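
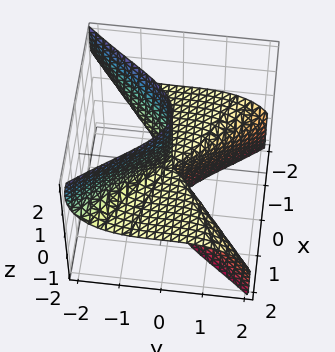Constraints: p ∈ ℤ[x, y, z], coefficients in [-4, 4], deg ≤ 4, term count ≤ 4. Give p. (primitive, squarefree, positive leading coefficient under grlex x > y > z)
deg p = 3.
Against the integer gridlines: every point of the z-axis in the box is on the surface; the visible x-axis segment lies entirely on the surface; it meets the y-axis at y = 0 (among the integer gridlines).
These observations pin down the coefficients.

3*x^2*z + y^3 + 2*y*z^2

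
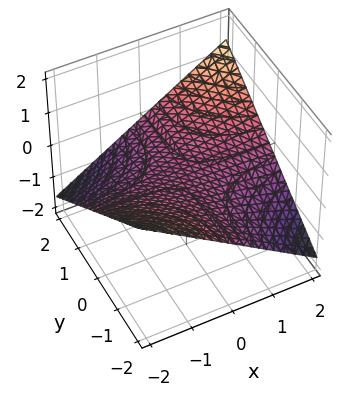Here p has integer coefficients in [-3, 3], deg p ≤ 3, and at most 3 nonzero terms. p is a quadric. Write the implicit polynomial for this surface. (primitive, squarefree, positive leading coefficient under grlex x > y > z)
x*y - 3*z

1. The degree is 2 — a hyperbolic paraboloid; a quadric.
2. Against the integer gridlines: the visible y-axis segment lies entirely on the surface; it crosses the z-axis at the gridline z = 0; the visible x-axis segment lies entirely on the surface.
3. Assembling these constraints gives the stated polynomial.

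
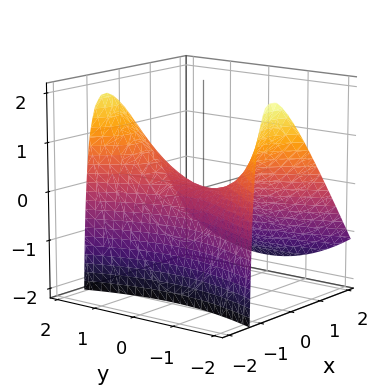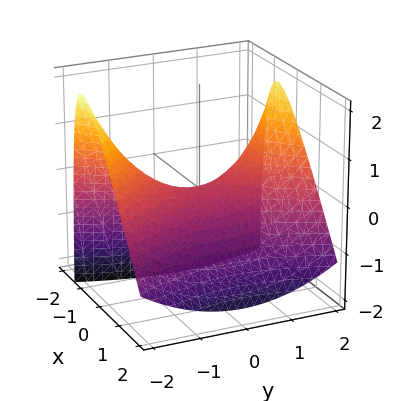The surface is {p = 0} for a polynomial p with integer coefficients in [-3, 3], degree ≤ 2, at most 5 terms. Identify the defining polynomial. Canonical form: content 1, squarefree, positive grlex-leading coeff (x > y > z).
3*x^2 + 2*x*z - y^2 + 3*z

1. deg p = 2. The shape is more complex than any degree-1 surface.
2. Observable constraints: it crosses the z-axis at the gridline z = 0; it meets the y-axis at y = 0 (among the integer gridlines); one x-axis crossing is at x = 0.
3. The integer polynomial consistent with all of this is the stated p.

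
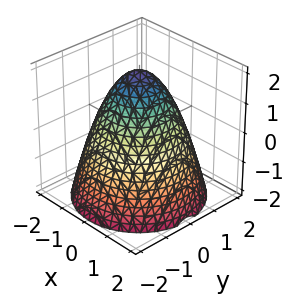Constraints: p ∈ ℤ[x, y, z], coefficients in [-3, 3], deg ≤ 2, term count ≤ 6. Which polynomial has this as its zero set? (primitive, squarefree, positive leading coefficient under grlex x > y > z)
First, deg p = 2. A generic line meets the surface in up to 2 points.
Then, symmetries: rotational symmetry about the z-axis ⇒ p depends on x, y only through x² + y².
Next, against the integer gridlines: a circular section at z = 0 has radius between 1 and 2; it crosses the z-axis at the gridline z = 2.
Finally, matching integer coefficients to the picture gives p.

x^2 + y^2 + z - 2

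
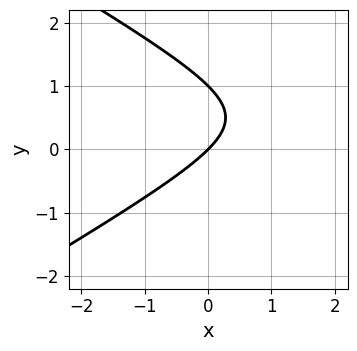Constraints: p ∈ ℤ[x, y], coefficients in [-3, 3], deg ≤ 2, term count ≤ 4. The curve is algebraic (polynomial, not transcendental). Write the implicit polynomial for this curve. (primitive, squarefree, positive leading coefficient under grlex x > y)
x^2 - 3*y^2 - 3*x + 3*y

(a) The degree is 2 — a generic line meets the curve in up to 2 points.
(b) Reading off the gridlines: one x-axis crossing is at x = 0; among the integer gridlines, it crosses the y-axis at y ∈ {0, 1}.
(c) Together with the visible shape, these determine p as stated.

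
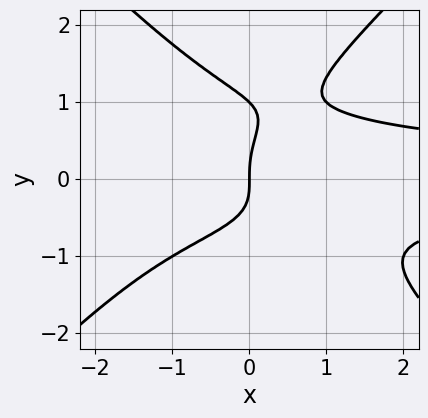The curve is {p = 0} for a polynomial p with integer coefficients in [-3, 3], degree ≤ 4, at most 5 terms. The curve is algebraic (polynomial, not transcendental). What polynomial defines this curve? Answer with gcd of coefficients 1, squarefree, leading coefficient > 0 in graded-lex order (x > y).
x^2*y^2 - y^4 + y^3 - x

First, deg p = 4. The shape is more complex than any degree-3 curve.
Then, against the integer gridlines: among the integer gridlines, it crosses the y-axis at y ∈ {0, 1}; it crosses the x-axis at the gridline x = 0.
Finally, putting this together gives p.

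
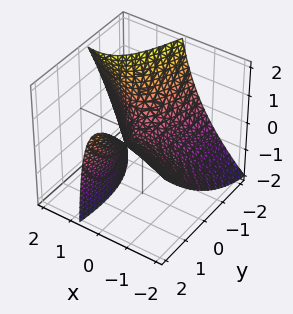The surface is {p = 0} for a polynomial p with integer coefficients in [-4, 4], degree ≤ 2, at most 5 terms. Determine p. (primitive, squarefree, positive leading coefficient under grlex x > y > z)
deg p = 2.
Reading off the gridlines: one z-axis crossing is at z = 0; one x-axis crossing is at x = 0; it meets the y-axis at y = 0 (among the integer gridlines).
Solving for integer coefficients yields p as stated.

2*x^2 + 3*x*y - 3*x*z - y^2 + 3*z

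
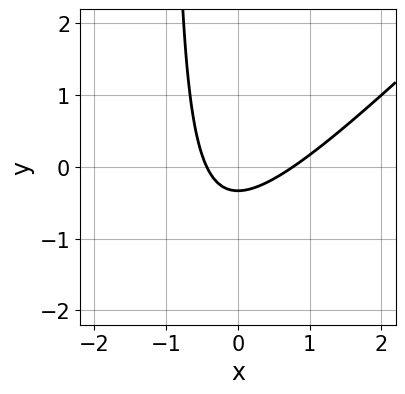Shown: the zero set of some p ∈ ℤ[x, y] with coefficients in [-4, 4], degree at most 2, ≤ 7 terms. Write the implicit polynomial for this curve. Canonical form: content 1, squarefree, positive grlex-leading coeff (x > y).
3*x^2 - 3*x*y - x - 3*y - 1

First, degree: no degree-1 curve has this shape, so deg p = 2.
Finally, matching integer coefficients to the picture gives p.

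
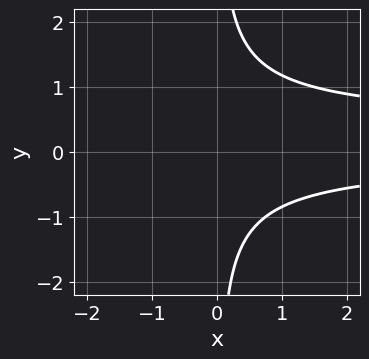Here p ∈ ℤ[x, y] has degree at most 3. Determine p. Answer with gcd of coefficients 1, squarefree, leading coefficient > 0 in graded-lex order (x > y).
First, degree: the shape is more complex than any degree-2 curve, so deg p = 3.
Then, from the visible intercepts: no y-intercept at any integer in the box; no x-intercept at any integer in the box.
Finally, these observations pin down the coefficients.

3*x*y^2 - x*y - 3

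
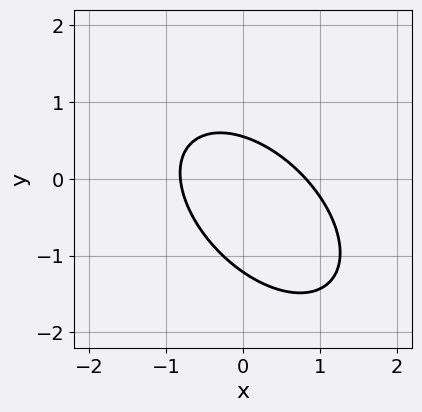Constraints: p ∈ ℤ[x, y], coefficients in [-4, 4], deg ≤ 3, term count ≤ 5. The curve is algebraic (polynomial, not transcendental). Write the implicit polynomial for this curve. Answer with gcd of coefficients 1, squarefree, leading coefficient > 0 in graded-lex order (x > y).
3*x^2 + 3*x*y + 3*y^2 + 2*y - 2

First, the degree is 2 — a generic line meets the curve in up to 2 points.
Finally, the integer polynomial consistent with all of this is the stated p.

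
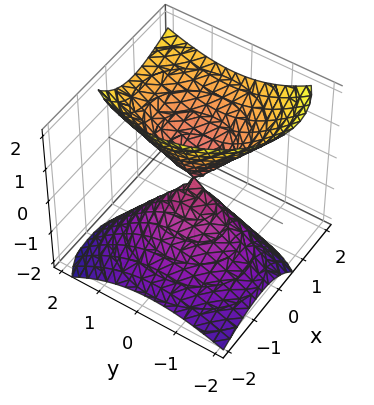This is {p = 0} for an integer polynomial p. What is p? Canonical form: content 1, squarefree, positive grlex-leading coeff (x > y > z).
3*x^2 - 3*x*z + 2*y^2 - y*z - 2*z^2

1. deg p = 2.
2. Observable constraints: it meets the x-axis at x = 0 (among the integer gridlines); one z-axis crossing is at z = 0; it meets the y-axis at y = 0 (among the integer gridlines).
3. Solving for integer coefficients yields p as stated.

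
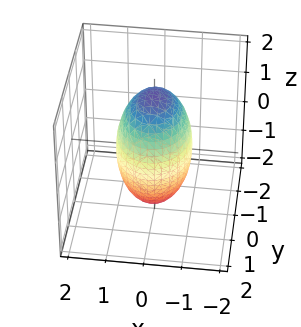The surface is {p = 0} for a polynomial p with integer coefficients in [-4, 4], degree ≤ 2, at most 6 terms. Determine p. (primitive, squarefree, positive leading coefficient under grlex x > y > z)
1. Degree: a closed, bounded, convex surface; a quadric, so deg p = 2.
2. Symmetries: it's symmetric under x → −x, forcing even powers of x; it's symmetric under y → −y, forcing even powers of y; mirror symmetry z ↦ −z ⇒ only even powers of z.
3. Observable constraints: among the integer gridlines, it crosses the x-axis at x ∈ {-1, 1}.
4. Fitting integer coefficients to these (and the overall shape) gives p.

3*x^2 + 2*y^2 + z^2 - 3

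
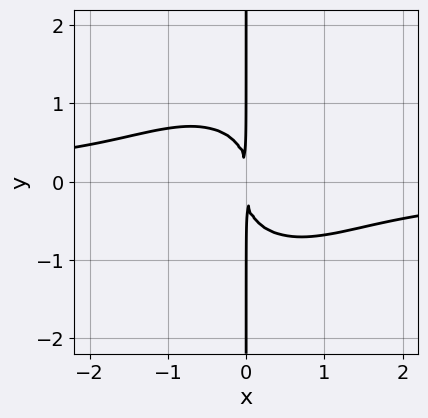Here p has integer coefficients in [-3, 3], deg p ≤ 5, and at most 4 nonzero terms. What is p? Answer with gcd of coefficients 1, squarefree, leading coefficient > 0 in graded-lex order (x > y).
1. The degree is 4 — the shape is more complex than any degree-3 curve.
2. Reading off the gridlines: the visible y-axis segment lies entirely on the curve.
3. Solving for integer coefficients yields p as stated.

x^3*y + x*y^3 + x^2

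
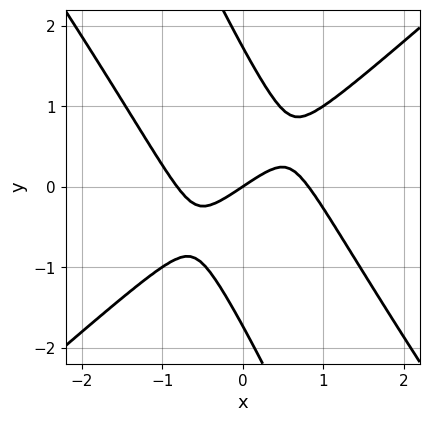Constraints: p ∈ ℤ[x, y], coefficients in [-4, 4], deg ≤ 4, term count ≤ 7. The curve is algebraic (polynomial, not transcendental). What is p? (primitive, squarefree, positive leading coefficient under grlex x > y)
3*x^3 - 3*x*y^2 - y^3 - 2*x + 3*y

First, deg p = 3.
Then, against the integer gridlines: it meets the y-axis at y = 0 (among the integer gridlines); one x-axis crossing is at x = 0.
Finally, matching integer coefficients to the picture gives p.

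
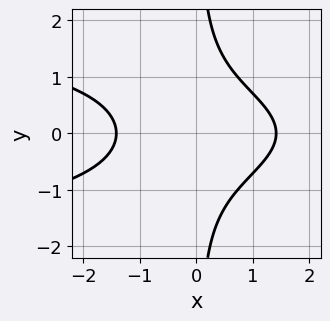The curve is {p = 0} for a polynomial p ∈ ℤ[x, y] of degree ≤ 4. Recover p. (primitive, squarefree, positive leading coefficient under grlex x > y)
First, degree: no degree-2 curve has this shape, so deg p = 3.
Then, symmetries: it's symmetric under y → −y, forcing even powers of y.
Next, checking where it meets the axes: it misses every integer gridline on the y-axis.
Finally, fitting integer coefficients to these (and the overall shape) gives p.

2*x*y^2 + x^2 - 2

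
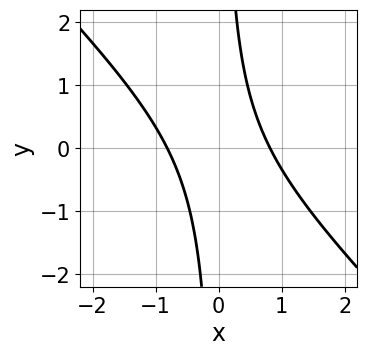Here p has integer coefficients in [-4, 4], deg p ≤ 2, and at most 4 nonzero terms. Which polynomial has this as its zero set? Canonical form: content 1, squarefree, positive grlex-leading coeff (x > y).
3*x^2 + 3*x*y - 2

1. deg p = 2. A generic line meets the curve in up to 2 points.
2. Observable constraints: it misses every integer gridline on the y-axis.
3. Assembling these constraints gives the stated polynomial.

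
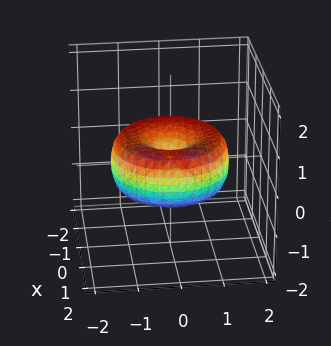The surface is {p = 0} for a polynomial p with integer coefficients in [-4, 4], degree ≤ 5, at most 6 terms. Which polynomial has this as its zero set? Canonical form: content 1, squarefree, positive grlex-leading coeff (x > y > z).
x^4 + 2*x^2*y^2 + y^4 - 2*x^2 - 2*y^2 + 2*z^2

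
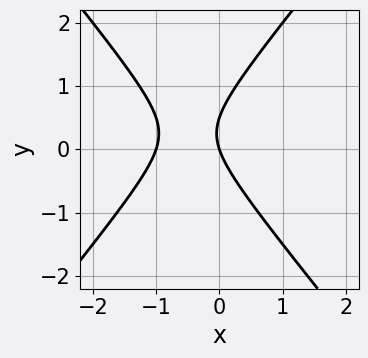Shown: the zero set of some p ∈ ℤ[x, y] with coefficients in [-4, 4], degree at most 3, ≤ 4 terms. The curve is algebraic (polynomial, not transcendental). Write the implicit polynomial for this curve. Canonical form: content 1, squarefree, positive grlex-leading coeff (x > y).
3*x^2 - 2*y^2 + 3*x + y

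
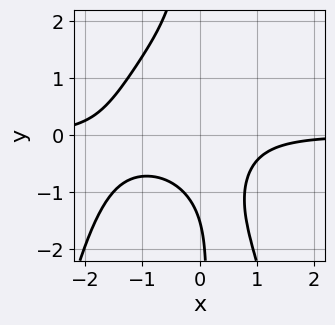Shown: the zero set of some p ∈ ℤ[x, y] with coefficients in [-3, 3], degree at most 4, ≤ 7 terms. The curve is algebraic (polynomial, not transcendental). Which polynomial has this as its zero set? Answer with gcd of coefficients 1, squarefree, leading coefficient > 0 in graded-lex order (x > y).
(a) Degree: a generic line meets the curve in up to 4 points, so deg p = 4.
(b) From the visible intercepts: it misses every integer gridline on the x-axis.
(c) Matching integer coefficients to the picture gives p.

3*x^3*y + 3*x^2*y + 3*x*y^2 + 2*y + 3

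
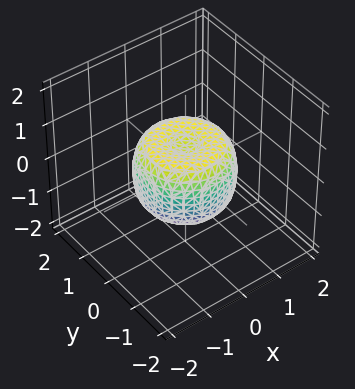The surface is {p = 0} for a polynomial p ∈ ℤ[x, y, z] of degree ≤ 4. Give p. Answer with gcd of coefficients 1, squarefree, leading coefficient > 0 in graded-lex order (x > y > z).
The degree is 4 — a generic line meets the surface in up to 4 points.
Symmetries: the z-axis is an axis of rotation, so x and y enter only as x² + y².
From the visible intercepts: a circular section at z = 0 has radius between 1 and 2.
Assembling these constraints gives the stated polynomial.

2*x^4 + 4*x^2*y^2 + 2*y^4 - 2*x^2 - 2*y^2 + 2*z^2 - 1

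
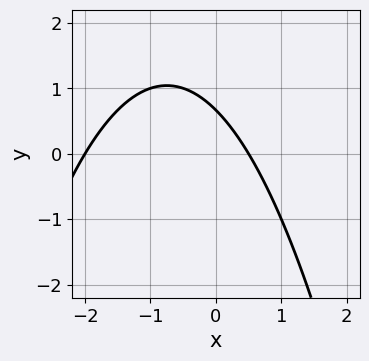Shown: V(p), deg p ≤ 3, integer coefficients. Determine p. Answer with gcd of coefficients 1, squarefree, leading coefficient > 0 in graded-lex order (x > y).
2*x^2 + 3*x + 3*y - 2

Degree: no degree-1 curve has this shape, so deg p = 2.
Checking where it meets the axes: it meets the x-axis at x = -2 (among the integer gridlines).
The integer polynomial consistent with all of this is the stated p.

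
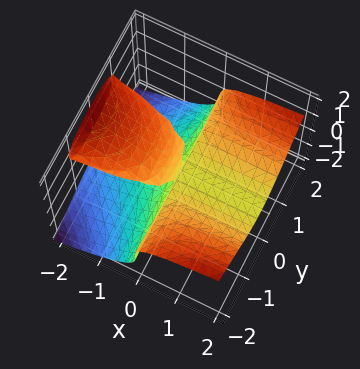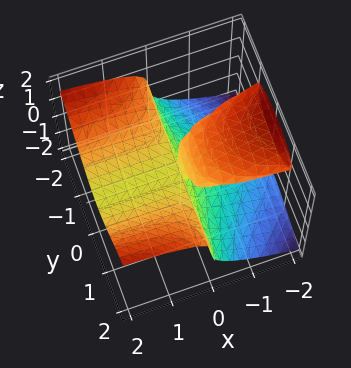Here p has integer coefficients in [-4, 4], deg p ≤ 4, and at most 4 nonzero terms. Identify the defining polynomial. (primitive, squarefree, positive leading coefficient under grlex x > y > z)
deg p = 3. A generic line meets the surface in up to 3 points.
From the visible intercepts: every point of the y-axis in the box is on the surface; one z-axis crossing is at z = 0; the visible x-axis segment lies entirely on the surface.
Solving for integer coefficients yields p as stated.

x*y^2 - 2*z^3 - 2*x*z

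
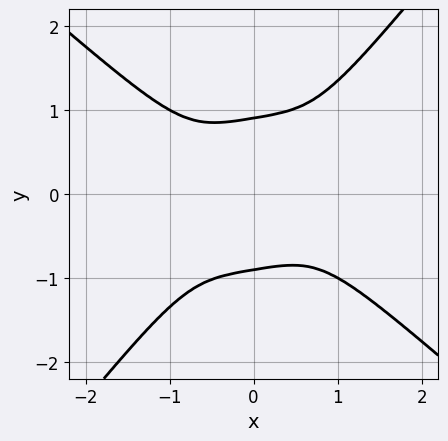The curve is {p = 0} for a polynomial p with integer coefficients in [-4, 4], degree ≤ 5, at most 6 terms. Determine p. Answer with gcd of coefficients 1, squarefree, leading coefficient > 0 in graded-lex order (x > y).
3*x^4 + 2*x*y^3 - 3*y^4 + 2

The degree is 4 — the shape is more complex than any degree-3 curve.
Reading off the gridlines: the curve avoids every integer x-axis point in the box.
Assembling these constraints gives the stated polynomial.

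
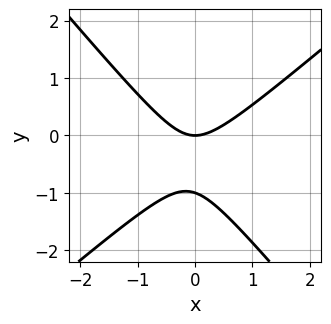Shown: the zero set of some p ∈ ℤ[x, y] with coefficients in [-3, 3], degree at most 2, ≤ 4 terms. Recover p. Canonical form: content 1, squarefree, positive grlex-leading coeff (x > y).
3*x^2 - x*y - 3*y^2 - 3*y

Degree: no degree-1 curve has this shape, so deg p = 2.
From the visible intercepts: the y-axis gridline crossings are at y ∈ {-1, 0}; it crosses the x-axis at the gridline x = 0.
Solving for integer coefficients yields p as stated.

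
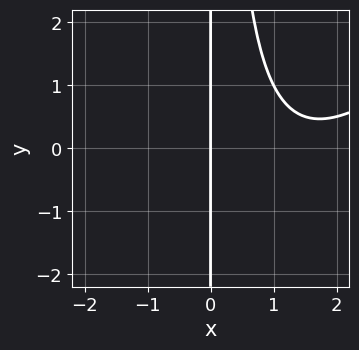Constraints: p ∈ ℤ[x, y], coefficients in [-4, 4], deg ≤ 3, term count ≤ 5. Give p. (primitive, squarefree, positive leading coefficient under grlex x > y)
x^3 - x^2*y - 3*x^2 + 3*x

1. Degree: no degree-2 curve has this shape, so deg p = 3.
2. Checking where it meets the axes: every point of the y-axis in the box is on the curve; it meets the x-axis at x = 0 (among the integer gridlines).
3. These observations pin down the coefficients.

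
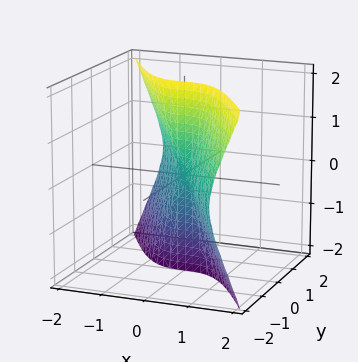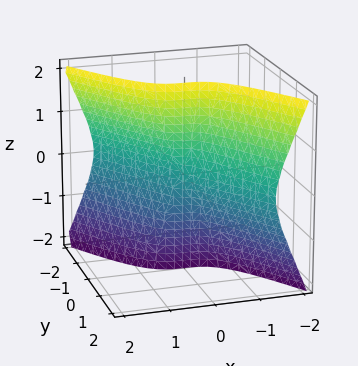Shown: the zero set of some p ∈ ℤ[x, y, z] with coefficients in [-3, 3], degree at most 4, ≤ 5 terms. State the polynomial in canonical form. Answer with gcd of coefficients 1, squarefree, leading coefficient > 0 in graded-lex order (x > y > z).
3*x^3 + 2*x^2*y + y*z^2

First, deg p = 3. No degree-2 surface has this shape.
Next, from the axis intercepts and sections: every point of the z-axis in the box is on the surface; one x-axis crossing is at x = 0; every point of the y-axis in the box is on the surface.
Finally, fitting integer coefficients to these (and the overall shape) gives p.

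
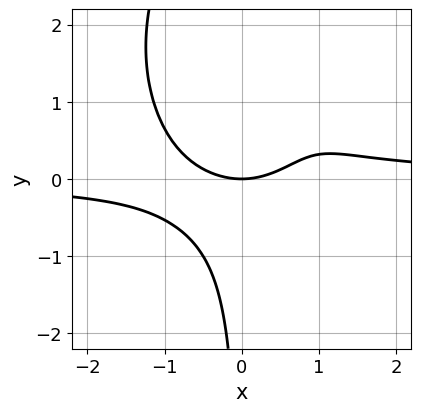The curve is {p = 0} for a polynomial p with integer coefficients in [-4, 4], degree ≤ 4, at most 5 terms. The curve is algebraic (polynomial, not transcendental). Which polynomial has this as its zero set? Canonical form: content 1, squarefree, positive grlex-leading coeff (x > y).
(a) deg p = 4. The shape is more complex than any degree-3 curve.
(b) Reading off the gridlines: one x-axis crossing is at x = 0; it crosses the y-axis at the gridline y = 0.
(c) Solving for integer coefficients yields p as stated.

2*x^3*y + x*y^3 - 3*x*y^2 - x^2 + 2*y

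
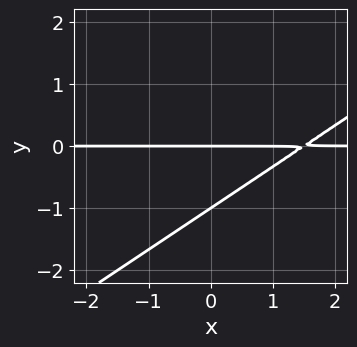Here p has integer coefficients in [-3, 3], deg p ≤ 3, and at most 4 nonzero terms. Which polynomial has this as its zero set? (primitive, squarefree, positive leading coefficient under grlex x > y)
First, the degree is 2 — the shape is more complex than any degree-1 curve.
Next, from the axis intercepts and sections: among the integer gridlines, it crosses the y-axis at y ∈ {-1, 0}; the visible x-axis segment lies entirely on the curve.
Finally, the integer polynomial consistent with all of this is the stated p.

2*x*y - 3*y^2 - 3*y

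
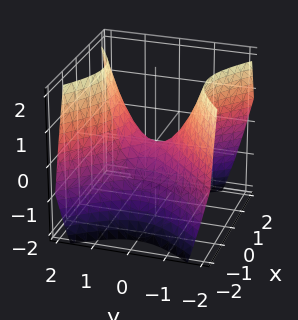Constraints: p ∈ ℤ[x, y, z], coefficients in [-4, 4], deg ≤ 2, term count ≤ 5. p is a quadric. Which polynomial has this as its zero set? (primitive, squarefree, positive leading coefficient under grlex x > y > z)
The degree is 2 — a hyperbolic paraboloid; a quadric.
Symmetries: it's symmetric under x → −x, forcing even powers of x; it's symmetric under y → −y, forcing even powers of y.
From the axis intercepts and sections: one y-axis crossing is at y = 0; it crosses the z-axis at the gridline z = 0.
Fitting integer coefficients to these (and the overall shape) gives p.

x^2 - y^2 + z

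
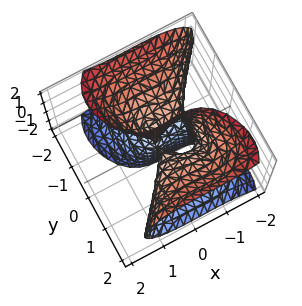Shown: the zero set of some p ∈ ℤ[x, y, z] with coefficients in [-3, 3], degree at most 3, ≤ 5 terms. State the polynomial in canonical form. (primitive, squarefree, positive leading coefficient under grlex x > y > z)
3*x^3 - 2*y^3 + 3*y*z^2 + 3*x^2

deg p = 3.
Reading off the gridlines: among the integer gridlines, it crosses the x-axis at x ∈ {-1, 0}; the visible z-axis segment lies entirely on the surface.
Matching integer coefficients to the picture gives p.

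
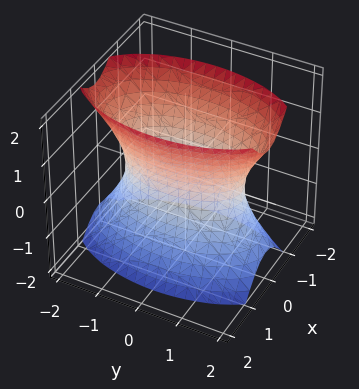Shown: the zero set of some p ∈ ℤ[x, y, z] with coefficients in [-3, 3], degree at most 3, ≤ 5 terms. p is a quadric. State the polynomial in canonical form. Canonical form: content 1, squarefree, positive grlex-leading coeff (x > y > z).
3*x^2 + y^2 - z^2 - 2

1. deg p = 2.
2. Symmetries: mirror symmetry x ↦ −x ⇒ only even powers of x; the y ↦ −y reflection is a symmetry, so y appears only in even powers; it's symmetric under z → −z, forcing even powers of z.
3. From the axis intercepts and sections: no z-intercept at any integer in the box.
4. Solving for integer coefficients yields p as stated.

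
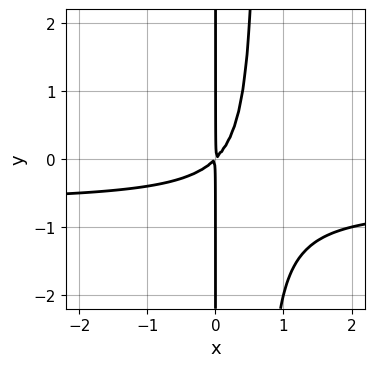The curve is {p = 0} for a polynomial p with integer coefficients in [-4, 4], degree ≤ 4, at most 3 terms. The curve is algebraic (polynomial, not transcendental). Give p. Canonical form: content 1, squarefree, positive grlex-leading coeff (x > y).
3*x^2*y + 2*x^2 - 2*x*y

(a) Degree: no degree-2 curve has this shape, so deg p = 3.
(b) From the axis intercepts and sections: the visible y-axis segment lies entirely on the curve.
(c) These observations pin down the coefficients.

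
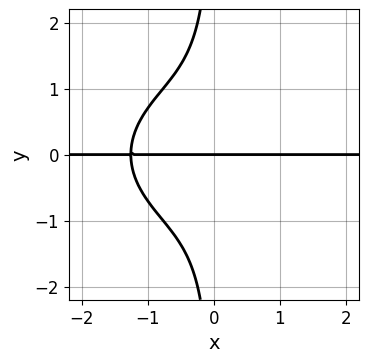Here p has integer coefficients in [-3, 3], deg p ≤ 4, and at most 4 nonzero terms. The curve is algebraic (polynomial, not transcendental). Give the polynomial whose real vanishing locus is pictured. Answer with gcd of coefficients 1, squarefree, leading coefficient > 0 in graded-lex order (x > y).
x^3*y + 2*x*y^3 + 2*y

First, deg p = 4. A generic line meets the curve in up to 4 points.
Then, reading off the gridlines: one y-axis crossing is at y = 0; every point of the x-axis in the box is on the curve.
Finally, putting this together gives p.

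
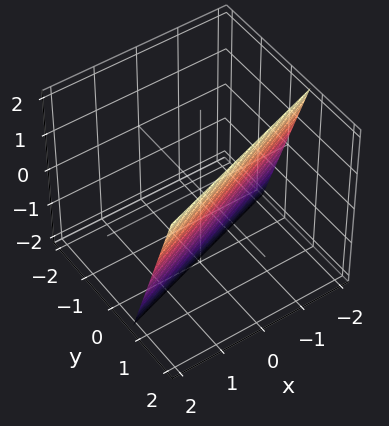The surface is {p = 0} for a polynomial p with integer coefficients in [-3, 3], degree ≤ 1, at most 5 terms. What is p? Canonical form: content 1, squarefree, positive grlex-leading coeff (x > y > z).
(a) The degree is 1 — every cross-section is a straight line — this is a plane.
(b) Reading off the gridlines: one x-axis crossing is at x = -2; one z-axis crossing is at z = -2.
(c) Solving for integer coefficients yields p as stated.

x - 3*y + z + 2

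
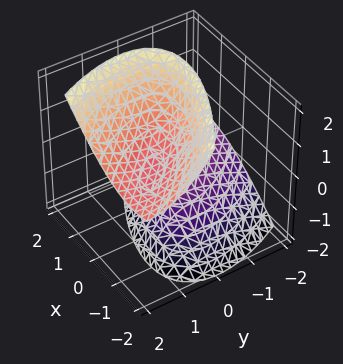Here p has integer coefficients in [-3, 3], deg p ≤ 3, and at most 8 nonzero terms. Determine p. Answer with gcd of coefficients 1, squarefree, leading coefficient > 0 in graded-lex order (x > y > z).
2*x^2 + 3*x*y + 2*y^2 - 3*y*z - 2*z^2 + 1

First, I count 2 distinct pieces. They look like related sheets of one shape, so recover p as a whole.
Then, the degree is 2 — a generic line meets the surface in up to 2 points.
Then, observable constraints: the surface avoids every integer y-axis point in the box; no x-intercept at any integer in the box.
Finally, together with the visible shape, these determine p as stated.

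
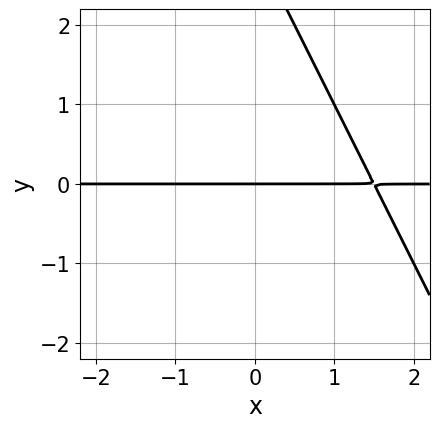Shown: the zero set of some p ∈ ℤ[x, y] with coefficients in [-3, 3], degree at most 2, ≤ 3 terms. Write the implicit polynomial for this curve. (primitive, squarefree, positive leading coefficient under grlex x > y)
(a) deg p = 2.
(b) From the axis intercepts and sections: the visible x-axis segment lies entirely on the curve; it meets the y-axis at y = 0 (among the integer gridlines).
(c) The integer polynomial consistent with all of this is the stated p.

2*x*y + y^2 - 3*y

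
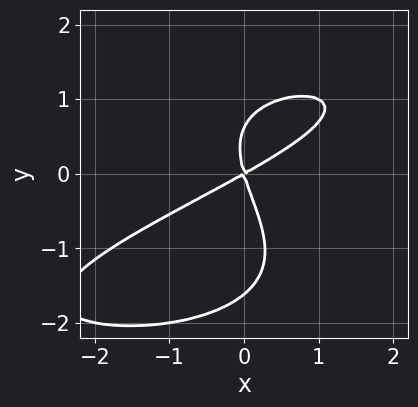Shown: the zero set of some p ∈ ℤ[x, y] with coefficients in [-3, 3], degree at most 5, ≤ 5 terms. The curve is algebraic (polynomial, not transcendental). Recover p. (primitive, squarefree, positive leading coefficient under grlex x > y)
First, deg p = 4. The shape is more complex than any degree-3 curve.
Next, reading off the gridlines: it crosses the x-axis at the gridline x = 0; one y-axis crossing is at y = 0.
Finally, fitting integer coefficients to these (and the overall shape) gives p.

y^4 + y^3 + 2*x^2 - 3*x*y - y^2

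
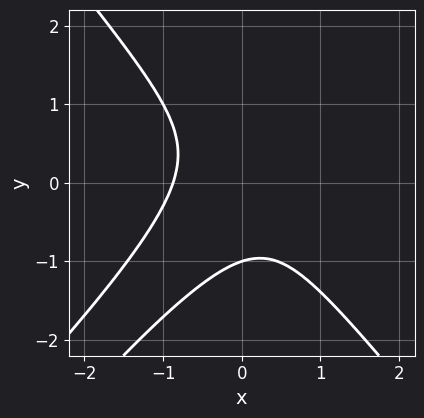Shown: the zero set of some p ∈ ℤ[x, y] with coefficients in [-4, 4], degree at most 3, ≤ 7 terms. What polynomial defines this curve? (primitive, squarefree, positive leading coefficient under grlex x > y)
Degree: no degree-2 curve has this shape, so deg p = 3.
From the axis intercepts and sections: it meets the y-axis at y = -1 (among the integer gridlines).
Matching integer coefficients to the picture gives p.

3*x^3 - 3*x^2*y - 2*x*y^2 + 2*y^3 + 2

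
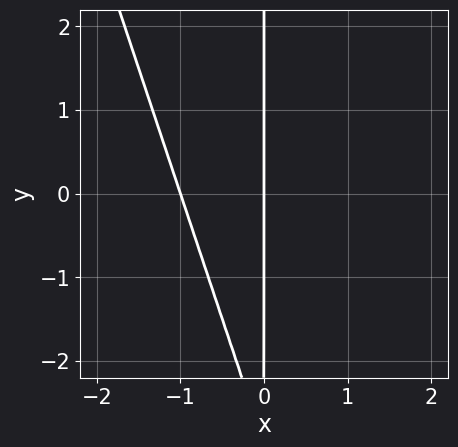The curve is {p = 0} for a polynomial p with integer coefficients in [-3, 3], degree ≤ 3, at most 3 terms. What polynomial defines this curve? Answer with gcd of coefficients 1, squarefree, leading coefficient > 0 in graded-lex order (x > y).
3*x^2 + x*y + 3*x

First, degree: a generic line meets the curve in up to 2 points, so deg p = 2.
Next, against the integer gridlines: among the integer gridlines, it crosses the x-axis at x ∈ {-1, 0}; every point of the y-axis in the box is on the curve.
Finally, putting this together gives p.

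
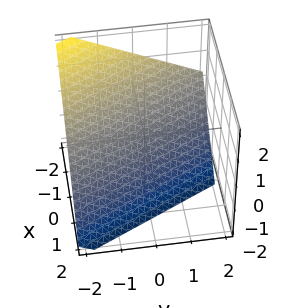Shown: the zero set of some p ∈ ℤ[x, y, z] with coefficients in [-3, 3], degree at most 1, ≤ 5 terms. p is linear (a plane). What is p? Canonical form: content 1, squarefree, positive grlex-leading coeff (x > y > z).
1. deg p = 1.
2. Observable constraints: it meets the x-axis at x = -1 (among the integer gridlines); it crosses the z-axis at the gridline z = -1; it crosses the y-axis at the gridline y = -2.
3. Solving for integer coefficients yields p as stated.

2*x + y + 2*z + 2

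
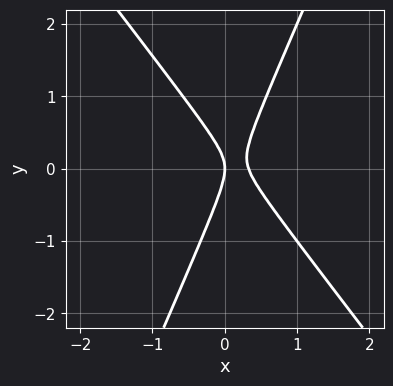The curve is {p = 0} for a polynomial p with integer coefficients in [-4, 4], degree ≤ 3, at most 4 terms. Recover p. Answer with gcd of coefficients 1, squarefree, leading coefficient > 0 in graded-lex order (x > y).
1. Degree: the shape is more complex than any degree-1 curve, so deg p = 2.
2. Against the integer gridlines: it crosses the x-axis at the gridline x = 0; one y-axis crossing is at y = 0.
3. Solving for integer coefficients yields p as stated.

3*x^2 + x*y - y^2 - x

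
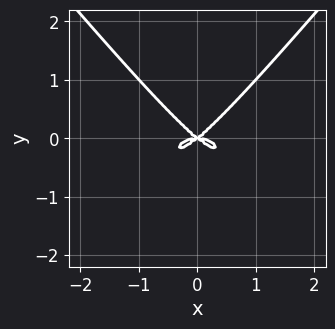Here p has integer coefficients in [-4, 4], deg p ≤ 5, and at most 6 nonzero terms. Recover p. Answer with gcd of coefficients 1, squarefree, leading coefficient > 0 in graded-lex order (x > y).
(a) deg p = 4. The shape is more complex than any degree-3 curve.
(b) Symmetries: it's symmetric under x → −x, forcing even powers of x.
(c) From the visible intercepts: it meets the x-axis at x = 0 (among the integer gridlines); one y-axis crossing is at y = 0.
(d) Fitting integer coefficients to these (and the overall shape) gives p.

2*x^4 - y^4 + 2*x^2*y - 3*y^3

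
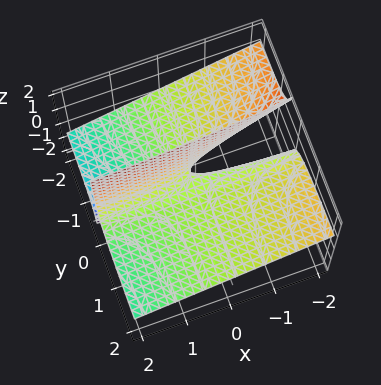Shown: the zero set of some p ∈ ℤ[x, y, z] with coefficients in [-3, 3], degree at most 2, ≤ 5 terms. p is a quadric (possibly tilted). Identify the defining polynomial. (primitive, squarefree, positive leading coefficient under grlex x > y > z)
x*y + 3*y*z + z

First, degree: a generic line meets the surface in up to 2 points, so deg p = 2.
Then, from the axis intercepts and sections: every point of the y-axis in the box is on the surface; one z-axis crossing is at z = 0.
Finally, these observations pin down the coefficients. Check: (-2, 0, 0) on the x-axis lies on the surface, and p(-2, 0, 0) = 0. ✓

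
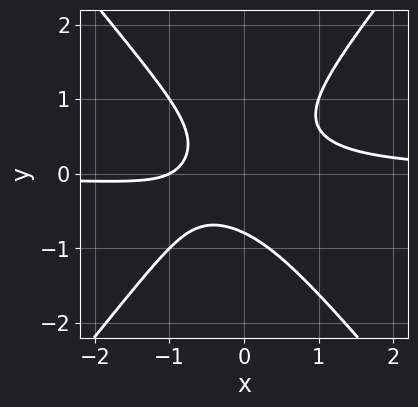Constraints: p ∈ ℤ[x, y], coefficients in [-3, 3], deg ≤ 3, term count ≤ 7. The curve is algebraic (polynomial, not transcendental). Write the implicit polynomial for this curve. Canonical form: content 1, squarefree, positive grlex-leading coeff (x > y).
3*x^2*y - 2*y^3 + x*y - x - 1

The degree is 3 — no degree-2 curve has this shape.
Checking where it meets the axes: it meets the x-axis at x = -1 (among the integer gridlines).
Putting this together gives p.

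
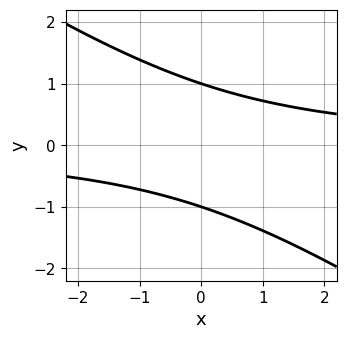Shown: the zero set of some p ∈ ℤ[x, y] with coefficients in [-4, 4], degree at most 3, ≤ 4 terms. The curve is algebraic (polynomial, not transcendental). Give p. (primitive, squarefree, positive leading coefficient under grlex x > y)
(a) The degree is 2 — a generic line meets the curve in up to 2 points.
(b) Reading off the gridlines: it misses every integer gridline on the x-axis; among the integer gridlines, it crosses the y-axis at y ∈ {-1, 1}.
(c) Together with the visible shape, these determine p as stated.

2*x*y + 3*y^2 - 3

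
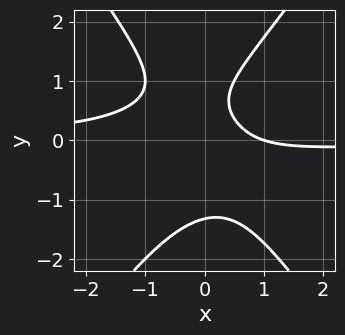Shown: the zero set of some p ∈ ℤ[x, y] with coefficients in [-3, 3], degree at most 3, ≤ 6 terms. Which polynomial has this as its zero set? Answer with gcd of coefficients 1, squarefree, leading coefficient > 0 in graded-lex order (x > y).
deg p = 3. The shape is more complex than any degree-2 curve.
Checking where it meets the axes: it crosses the x-axis at the gridline x = 1.
Putting this together gives p.

2*x^2*y - y^3 + x + y - 1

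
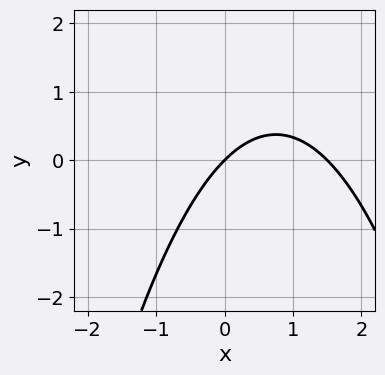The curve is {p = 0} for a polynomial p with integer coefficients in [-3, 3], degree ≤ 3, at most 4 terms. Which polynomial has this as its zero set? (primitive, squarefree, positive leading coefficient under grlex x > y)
1. Degree: no degree-1 curve has this shape, so deg p = 2.
2. Observable constraints: it meets the y-axis at y = 0 (among the integer gridlines); one x-axis crossing is at x = 0.
3. The integer polynomial consistent with all of this is the stated p.

2*x^2 - 3*x + 3*y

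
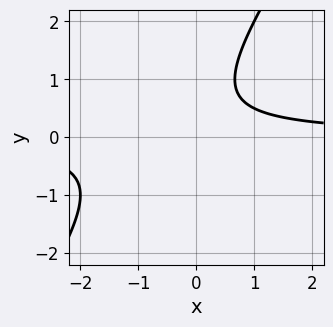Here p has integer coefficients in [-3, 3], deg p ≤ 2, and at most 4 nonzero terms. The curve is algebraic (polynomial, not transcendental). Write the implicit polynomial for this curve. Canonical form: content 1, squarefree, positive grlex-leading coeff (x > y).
3*x*y - 2*y^2 + 2*y - 2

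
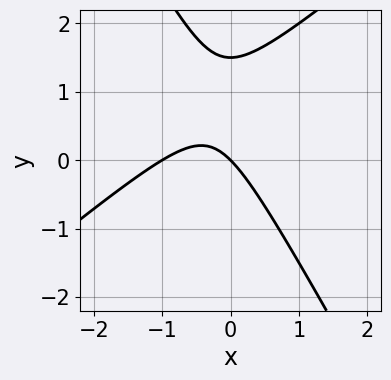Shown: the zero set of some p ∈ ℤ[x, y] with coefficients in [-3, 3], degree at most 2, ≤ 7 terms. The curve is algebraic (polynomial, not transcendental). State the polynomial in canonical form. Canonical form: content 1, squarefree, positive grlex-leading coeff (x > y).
1. The degree is 2 — a generic line meets the curve in up to 2 points.
2. From the axis intercepts and sections: among the integer gridlines, it crosses the x-axis at x ∈ {-1, 0}; it meets the y-axis at y = 0 (among the integer gridlines).
3. The integer polynomial consistent with all of this is the stated p.

3*x^2 - 2*x*y - 2*y^2 + 3*x + 3*y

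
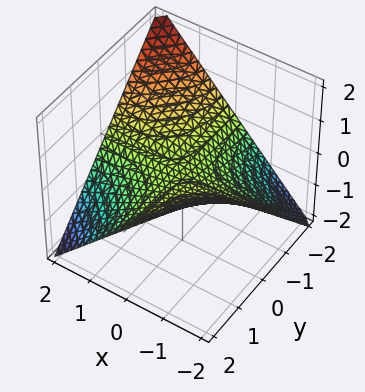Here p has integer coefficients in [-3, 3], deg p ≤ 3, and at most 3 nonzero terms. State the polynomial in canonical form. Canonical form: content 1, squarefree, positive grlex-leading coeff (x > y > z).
(a) Degree: a saddle surface; a quadric, so deg p = 2.
(b) Reading off the gridlines: it meets the z-axis at z = 0 (among the integer gridlines); the visible x-axis segment lies entirely on the surface; every point of the y-axis in the box is on the surface.
(c) The integer polynomial consistent with all of this is the stated p.

x*y + 2*z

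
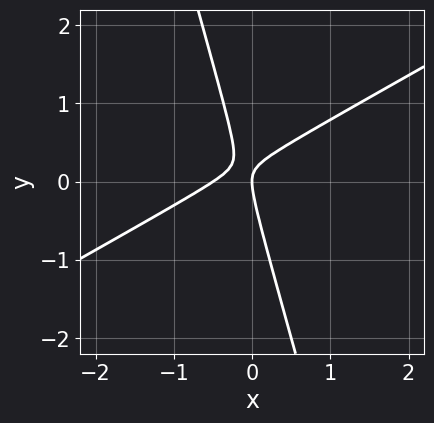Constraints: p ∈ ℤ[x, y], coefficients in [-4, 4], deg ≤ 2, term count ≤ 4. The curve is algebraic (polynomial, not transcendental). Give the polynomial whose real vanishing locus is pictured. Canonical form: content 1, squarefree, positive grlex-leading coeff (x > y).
2*x^2 - 3*x*y - y^2 + x

(a) Degree: a generic line meets the curve in up to 2 points, so deg p = 2.
(b) From the axis intercepts and sections: it meets the y-axis at y = 0 (among the integer gridlines); it meets the x-axis at x = 0 (among the integer gridlines).
(c) Solving for integer coefficients yields p as stated.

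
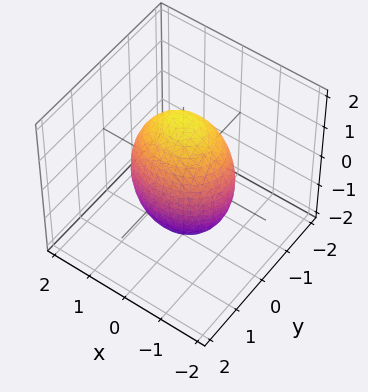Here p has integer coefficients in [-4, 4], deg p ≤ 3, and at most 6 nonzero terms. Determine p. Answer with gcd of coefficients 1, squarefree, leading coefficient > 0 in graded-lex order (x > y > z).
2*x^2 + 3*y^2 + z^2 - 3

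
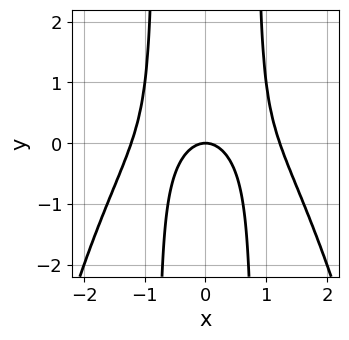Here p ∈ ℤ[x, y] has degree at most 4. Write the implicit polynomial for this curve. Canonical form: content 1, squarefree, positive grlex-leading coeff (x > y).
2*x^4 + 3*x^2*y - 3*x^2 - 2*y

1. Degree: a generic line meets the curve in up to 4 points, so deg p = 4.
2. Symmetries: mirror symmetry x ↦ −x ⇒ only even powers of x.
3. Reading off the gridlines: one y-axis crossing is at y = 0; it meets the x-axis at x = 0 (among the integer gridlines).
4. Solving for integer coefficients yields p as stated.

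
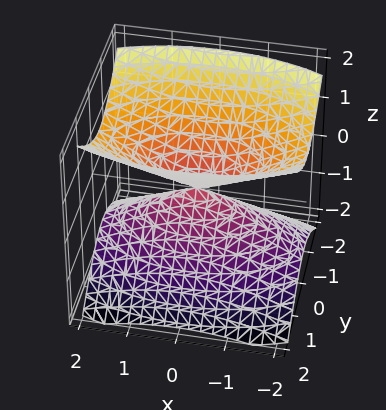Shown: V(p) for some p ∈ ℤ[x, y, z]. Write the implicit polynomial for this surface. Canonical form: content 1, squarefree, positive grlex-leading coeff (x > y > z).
x^2 + 3*y^2 - 3*z^2

First, I count 2 distinct pieces. Treating them together as one polynomial.
Next, degree: a double cone through the origin; a quadric, so deg p = 2.
Then, symmetries: mirror symmetry x ↦ −x ⇒ only even powers of x; it's symmetric under y → −y, forcing even powers of y; the z ↦ −z reflection is a symmetry, so z appears only in even powers.
Then, observable constraints: one y-axis crossing is at y = 0; one x-axis crossing is at x = 0; it crosses the z-axis at the gridline z = 0.
Finally, together with the visible shape, these determine p as stated.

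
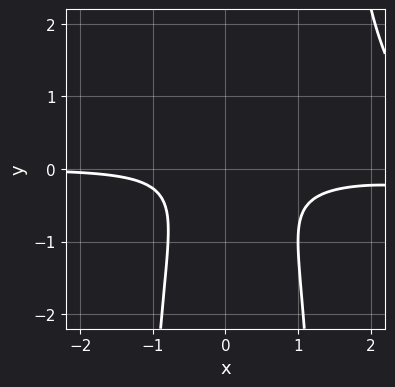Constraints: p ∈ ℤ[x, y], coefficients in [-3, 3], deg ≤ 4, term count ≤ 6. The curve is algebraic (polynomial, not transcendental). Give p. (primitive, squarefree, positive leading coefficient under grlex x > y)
deg p = 4. The shape is more complex than any degree-3 curve.
Observable constraints: it misses every integer gridline on the x-axis; it misses every integer gridline on the y-axis.
Assembling these constraints gives the stated polynomial.

x^3*y + x^2*y^2 - 3*x^2*y - 2*y^2 - 1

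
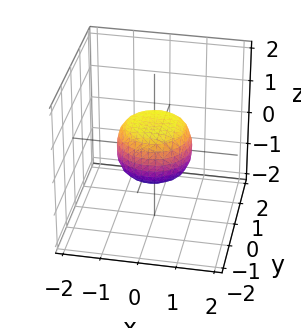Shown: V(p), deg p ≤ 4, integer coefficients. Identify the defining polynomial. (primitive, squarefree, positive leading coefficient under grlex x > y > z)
(a) The degree is 4 — no degree-3 surface has this shape.
(b) Symmetries: every cross-section ⟂ z is a circle, so x, y appear only via x² + y².
(c) From the visible intercepts: a circular section at z = 0 has radius exactly 1; the x-axis gridline crossings are at x ∈ {-1, 1}; among the integer gridlines, it crosses the y-axis at y ∈ {-1, 1}.
(d) Putting this together gives p.

2*x^4 + 4*x^2*y^2 + 2*y^4 - x^2 - y^2 + 2*z^2 - 1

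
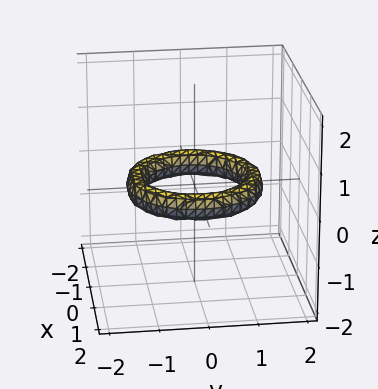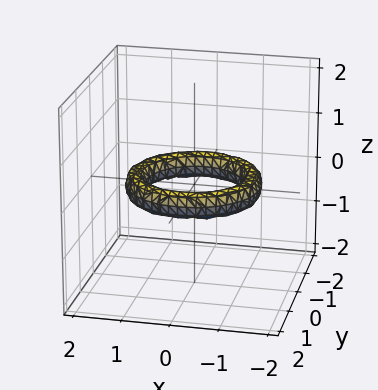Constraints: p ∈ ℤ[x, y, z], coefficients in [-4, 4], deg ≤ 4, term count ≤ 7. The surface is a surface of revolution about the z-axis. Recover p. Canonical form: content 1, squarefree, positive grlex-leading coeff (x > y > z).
x^4 + 2*x^2*y^2 + y^4 - 3*x^2 - 3*y^2 + 3*z^2 + 2

First, degree: the shape is more complex than any degree-3 surface, so deg p = 4.
Then, symmetries: rotational symmetry about the z-axis ⇒ p depends on x, y only through x² + y².
Next, from the axis intercepts and sections: the surface avoids every integer z-axis point in the box; a circular section at z = 0 has radius exactly 1; the x-axis gridline crossings are at x ∈ {-1, 1}.
Finally, matching integer coefficients to the picture gives p.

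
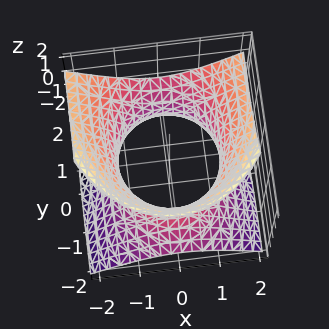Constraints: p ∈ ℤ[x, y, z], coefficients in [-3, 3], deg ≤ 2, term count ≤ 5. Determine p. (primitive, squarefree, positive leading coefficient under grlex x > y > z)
2*x^2 + y^2 - 2*y*z - 2*z^2 - 3

(a) Degree: the shape is more complex than any degree-1 surface, so deg p = 2.
(b) Against the integer gridlines: it misses every integer gridline on the z-axis.
(c) Matching integer coefficients to the picture gives p.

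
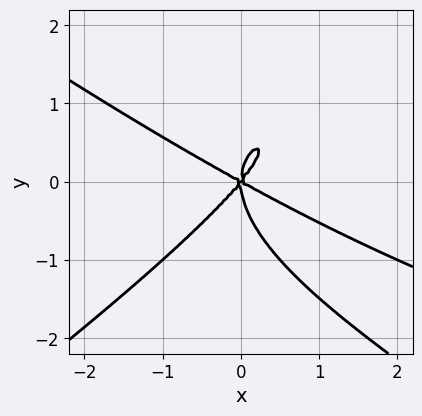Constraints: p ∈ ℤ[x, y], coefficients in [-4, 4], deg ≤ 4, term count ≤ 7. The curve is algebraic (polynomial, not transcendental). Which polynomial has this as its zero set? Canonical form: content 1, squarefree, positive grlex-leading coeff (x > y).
The degree is 4 — a generic line meets the curve in up to 4 points.
Checking where it meets the axes: it meets the x-axis at x = 0 (among the integer gridlines); it meets the y-axis at y = 0 (among the integer gridlines).
The integer polynomial consistent with all of this is the stated p.

x^2*y^2 - 2*y^4 - 2*x^3 - 2*x^2*y + 3*x*y^2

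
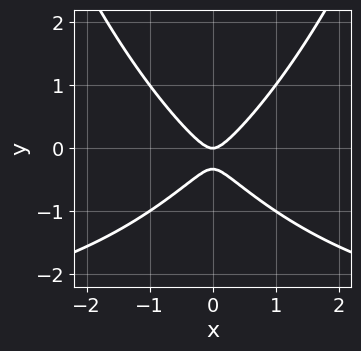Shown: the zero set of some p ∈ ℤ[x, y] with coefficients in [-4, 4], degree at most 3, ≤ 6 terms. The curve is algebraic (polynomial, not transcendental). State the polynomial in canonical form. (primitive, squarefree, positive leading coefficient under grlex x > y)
x^2*y + 3*x^2 - 3*y^2 - y

1. deg p = 3. A generic line meets the curve in up to 3 points.
2. Symmetries: the x ↦ −x reflection is a symmetry, so x appears only in even powers.
3. Observable constraints: it crosses the y-axis at the gridline y = 0; one x-axis crossing is at x = 0.
4. Together with the visible shape, these determine p as stated.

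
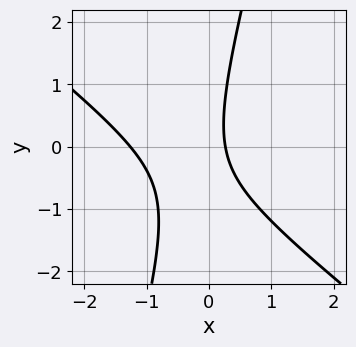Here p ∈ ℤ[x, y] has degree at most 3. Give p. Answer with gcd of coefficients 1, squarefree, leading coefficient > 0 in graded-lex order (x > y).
1. Degree: the shape is more complex than any degree-1 curve, so deg p = 2.
2. Reading off the gridlines: it misses every integer gridline on the y-axis.
3. Together with the visible shape, these determine p as stated.

3*x^2 + 3*x*y - y^2 + 3*x - 1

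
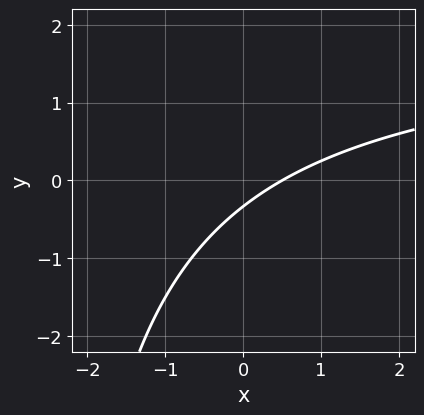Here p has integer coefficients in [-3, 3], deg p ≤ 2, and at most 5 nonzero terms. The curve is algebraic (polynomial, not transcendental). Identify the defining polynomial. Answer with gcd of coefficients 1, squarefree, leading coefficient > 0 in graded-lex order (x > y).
x*y - 2*x + 3*y + 1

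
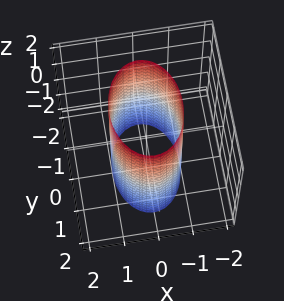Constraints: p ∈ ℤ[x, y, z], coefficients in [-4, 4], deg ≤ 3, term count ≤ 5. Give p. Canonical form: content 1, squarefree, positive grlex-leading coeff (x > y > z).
1. deg p = 2. A cylinder; a quadric.
2. Symmetries: the z ↦ −z reflection is a symmetry, so z appears only in even powers; mirror symmetry y ↦ −y ⇒ only even powers of y; the x ↦ −x reflection is a symmetry, so x appears only in even powers.
3. From the visible intercepts: no z-intercept at any integer in the box; the x-axis gridline crossings are at x ∈ {-1, 1}.
4. Assembling these constraints gives the stated polynomial.

2*x^2 + y^2 - 2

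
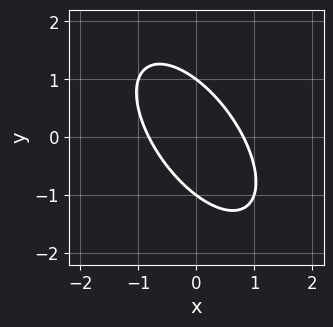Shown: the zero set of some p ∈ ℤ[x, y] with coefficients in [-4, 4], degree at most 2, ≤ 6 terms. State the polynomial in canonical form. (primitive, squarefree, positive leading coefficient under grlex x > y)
deg p = 2. No degree-1 curve has this shape.
From the axis intercepts and sections: among the integer gridlines, it crosses the y-axis at y ∈ {-1, 1}.
Solving for integer coefficients yields p as stated.

3*x^2 + 3*x*y + 2*y^2 - 2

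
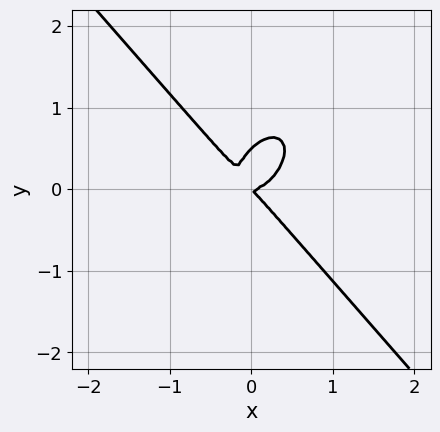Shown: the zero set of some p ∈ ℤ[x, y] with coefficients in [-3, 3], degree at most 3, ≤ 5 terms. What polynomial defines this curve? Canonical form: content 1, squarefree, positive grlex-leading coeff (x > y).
3*x^3 + 2*y^3 - x*y - y^2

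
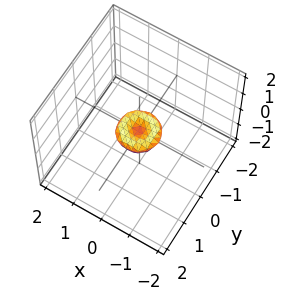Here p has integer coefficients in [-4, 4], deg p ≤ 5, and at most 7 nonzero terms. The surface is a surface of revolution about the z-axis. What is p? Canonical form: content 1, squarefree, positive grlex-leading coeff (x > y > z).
1. Degree: no degree-3 surface has this shape, so deg p = 4.
2. Symmetries: rotational symmetry about the z-axis ⇒ p depends on x, y only through x² + y².
3. Against the integer gridlines: it crosses the y-axis at the gridline y = 0; a circular section at z = 0 has radius between 0 and 1; it crosses the x-axis at the gridline x = 0; one z-axis crossing is at z = 0.
4. Together with the visible shape, these determine p as stated.

2*x^4 + 4*x^2*y^2 + 2*y^4 - x^2 - y^2 + 3*z^2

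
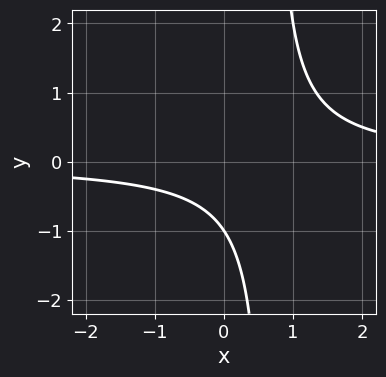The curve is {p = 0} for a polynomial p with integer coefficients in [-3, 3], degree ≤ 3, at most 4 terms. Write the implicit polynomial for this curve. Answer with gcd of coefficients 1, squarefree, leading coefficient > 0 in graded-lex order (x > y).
The degree is 2 — the shape is more complex than any degree-1 curve.
From the axis intercepts and sections: the curve avoids every integer x-axis point in the box; it crosses the y-axis at the gridline y = -1.
Putting this together gives p.

3*x*y - 2*y - 2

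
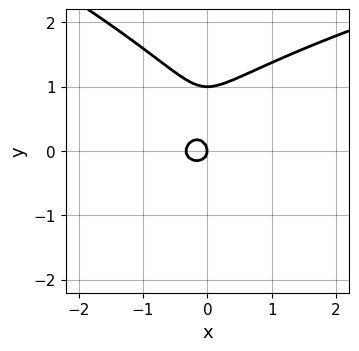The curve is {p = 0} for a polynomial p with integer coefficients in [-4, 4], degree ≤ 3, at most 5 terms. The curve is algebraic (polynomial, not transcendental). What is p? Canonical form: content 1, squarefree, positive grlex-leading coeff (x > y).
x*y^2 + 3*y^3 - 3*x^2 - 3*y^2 - x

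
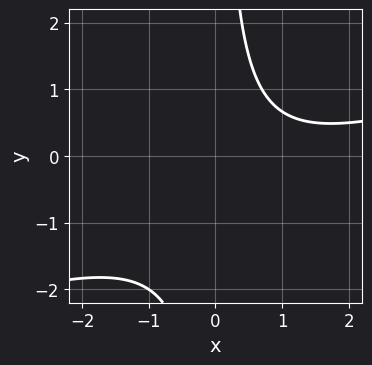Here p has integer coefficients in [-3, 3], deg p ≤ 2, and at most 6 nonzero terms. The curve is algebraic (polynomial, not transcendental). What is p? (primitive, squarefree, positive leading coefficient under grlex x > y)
x^2 - 3*x*y - 2*x + 3

1. The degree is 2 — a generic line meets the curve in up to 2 points.
2. Checking where it meets the axes: it misses every integer gridline on the x-axis; it misses every integer gridline on the y-axis.
3. Putting this together gives p.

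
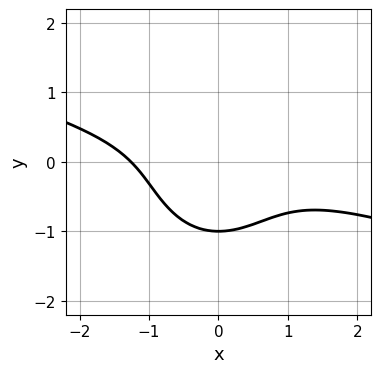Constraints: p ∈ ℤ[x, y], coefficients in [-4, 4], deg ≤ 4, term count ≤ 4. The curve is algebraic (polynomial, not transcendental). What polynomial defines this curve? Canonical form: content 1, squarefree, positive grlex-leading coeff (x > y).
Degree: a generic line meets the curve in up to 3 points, so deg p = 3.
From the visible intercepts: it crosses the y-axis at the gridline y = -1.
Together with the visible shape, these determine p as stated.

x^3 + 3*x^2*y + 2*y^3 + 2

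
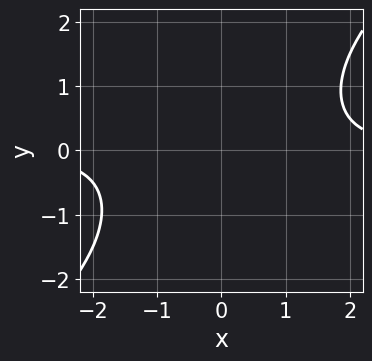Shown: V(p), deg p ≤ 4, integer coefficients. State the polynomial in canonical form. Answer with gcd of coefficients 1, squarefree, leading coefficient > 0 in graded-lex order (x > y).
First, deg p = 4. The shape is more complex than any degree-3 curve.
Then, checking where it meets the axes: it misses every integer gridline on the y-axis; it misses every integer gridline on the x-axis.
Finally, together with the visible shape, these determine p as stated.

x^3*y - x^2*y^2 - 3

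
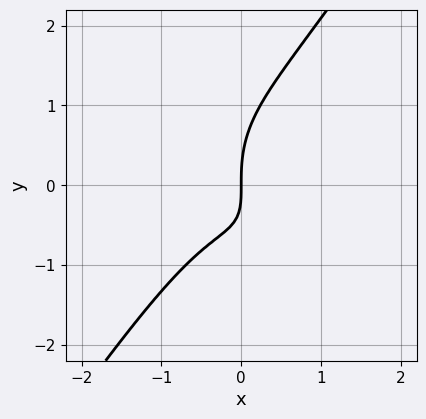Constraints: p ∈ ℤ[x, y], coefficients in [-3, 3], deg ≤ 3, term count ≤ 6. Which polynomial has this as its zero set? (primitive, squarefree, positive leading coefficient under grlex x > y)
3*x^3 - y^3 + 2*x*y + 2*x

(a) Degree: the shape is more complex than any degree-2 curve, so deg p = 3.
(b) Checking where it meets the axes: it meets the x-axis at x = 0 (among the integer gridlines); it crosses the y-axis at the gridline y = 0.
(c) Together with the visible shape, these determine p as stated.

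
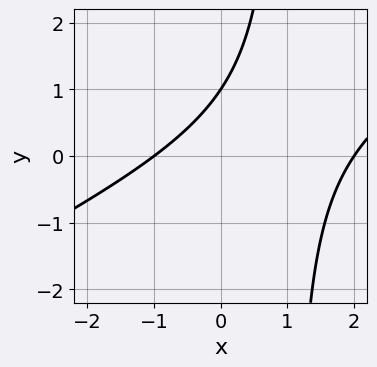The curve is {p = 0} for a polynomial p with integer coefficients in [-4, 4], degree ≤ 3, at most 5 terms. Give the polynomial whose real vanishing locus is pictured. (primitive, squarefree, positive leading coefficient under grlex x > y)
x^2 - 2*x*y - x + 2*y - 2

The degree is 2 — the shape is more complex than any degree-1 curve.
Against the integer gridlines: the x-axis gridline crossings are at x ∈ {-1, 2}; one y-axis crossing is at y = 1.
Fitting integer coefficients to these (and the overall shape) gives p.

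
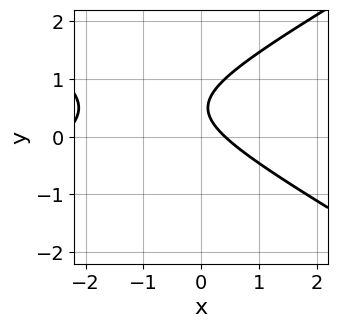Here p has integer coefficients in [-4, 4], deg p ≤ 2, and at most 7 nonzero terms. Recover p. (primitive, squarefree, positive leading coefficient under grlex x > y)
(a) Degree: the shape is more complex than any degree-1 curve, so deg p = 2.
(b) Against the integer gridlines: the curve avoids every integer y-axis point in the box.
(c) Matching integer coefficients to the picture gives p.

x^2 - 3*y^2 + 2*x + 3*y - 1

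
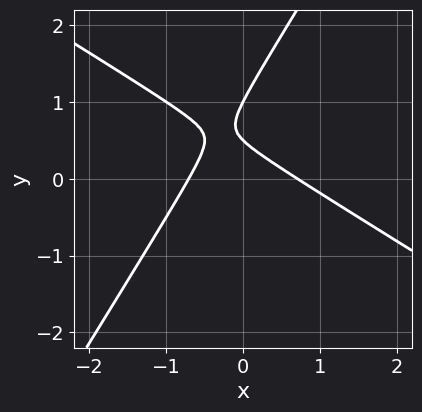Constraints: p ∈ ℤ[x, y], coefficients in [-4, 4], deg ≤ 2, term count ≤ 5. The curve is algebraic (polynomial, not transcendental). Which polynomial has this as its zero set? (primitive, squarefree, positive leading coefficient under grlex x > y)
First, deg p = 2. A generic line meets the curve in up to 2 points.
Next, observable constraints: it crosses the y-axis at the gridline y = 1.
Finally, matching integer coefficients to the picture gives p.

2*x^2 + 2*x*y - 2*y^2 + 3*y - 1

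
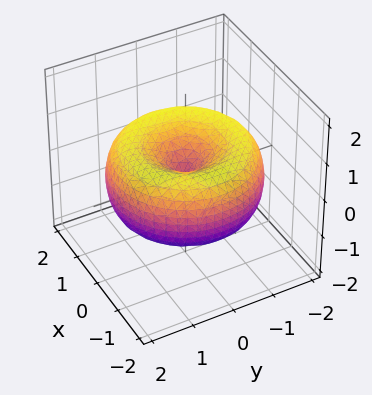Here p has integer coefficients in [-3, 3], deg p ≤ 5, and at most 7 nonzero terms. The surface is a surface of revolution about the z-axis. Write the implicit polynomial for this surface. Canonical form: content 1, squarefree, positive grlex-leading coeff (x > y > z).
x^4 + 2*x^2*y^2 + y^4 - 3*x^2 - 3*y^2 + 3*z^2

(a) The degree is 4 — no degree-3 surface has this shape.
(b) By symmetry, every cross-section ⟂ z is a circle, so x, y appear only via x² + y².
(c) From the axis intercepts and sections: one z-axis crossing is at z = 0; a circular section at z = 0 has radius between 1 and 2; it meets the y-axis at y = 0 (among the integer gridlines); one x-axis crossing is at x = 0.
(d) Solving for integer coefficients yields p as stated.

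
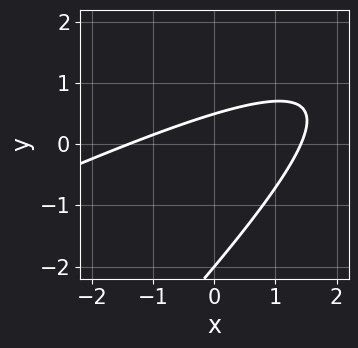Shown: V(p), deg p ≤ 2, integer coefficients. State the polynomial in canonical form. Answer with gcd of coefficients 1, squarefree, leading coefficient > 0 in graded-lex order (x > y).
x^2 - 3*x*y + 2*y^2 + 3*y - 2

Degree: a generic line meets the curve in up to 2 points, so deg p = 2.
From the visible intercepts: it crosses the y-axis at the gridline y = -2.
Together with the visible shape, these determine p as stated.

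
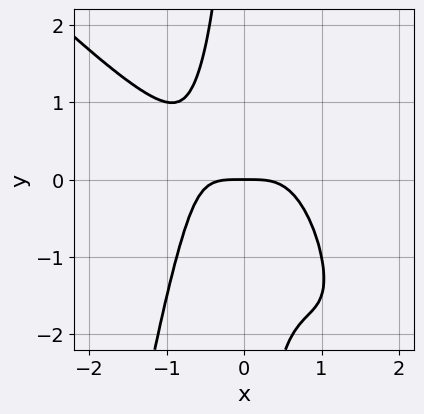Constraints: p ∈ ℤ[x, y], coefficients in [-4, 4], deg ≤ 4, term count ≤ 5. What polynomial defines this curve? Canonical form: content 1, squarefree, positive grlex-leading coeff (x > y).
3*x^4 + 3*x^3*y + 2*x*y^2 + 2*y

(a) Degree: a generic line meets the curve in up to 4 points, so deg p = 4.
(b) Observable constraints: one x-axis crossing is at x = 0; one y-axis crossing is at y = 0.
(c) Matching integer coefficients to the picture gives p.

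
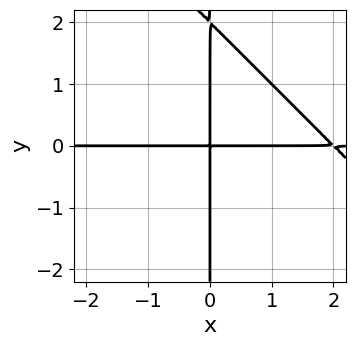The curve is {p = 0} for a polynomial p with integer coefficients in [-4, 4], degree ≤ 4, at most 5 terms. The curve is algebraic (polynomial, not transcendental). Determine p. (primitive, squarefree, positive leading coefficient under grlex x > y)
First, degree: no degree-2 curve has this shape, so deg p = 3.
Next, reading off the gridlines: every point of the y-axis in the box is on the curve; every point of the x-axis in the box is on the curve.
Finally, these observations pin down the coefficients.

x^2*y + x*y^2 - 2*x*y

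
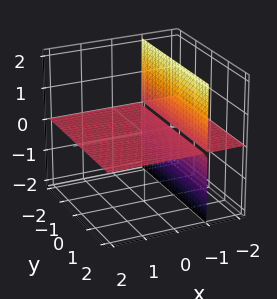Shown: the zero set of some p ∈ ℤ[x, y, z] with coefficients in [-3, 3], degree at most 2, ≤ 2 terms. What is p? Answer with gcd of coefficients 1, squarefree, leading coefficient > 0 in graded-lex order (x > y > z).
x*z + z

1. There are 2 components. Treating them together as one polynomial.
2. Degree: a generic line meets the surface in up to 2 points, so deg p = 2.
3. Checking where it meets the axes: the visible y-axis segment lies entirely on the surface; it crosses the z-axis at the gridline z = 0.
4. Together with the visible shape, these determine p as stated. Check: (-2, 0, 0) on the x-axis lies on the surface, and p(-2, 0, 0) = 0. ✓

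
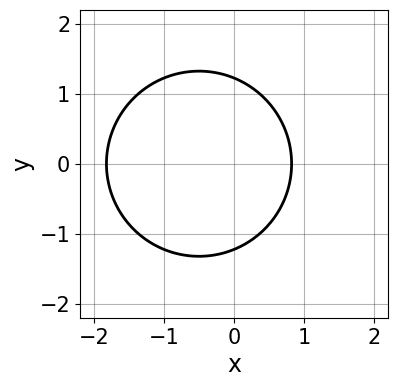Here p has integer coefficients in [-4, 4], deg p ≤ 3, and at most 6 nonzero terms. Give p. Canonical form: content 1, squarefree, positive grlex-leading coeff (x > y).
2*x^2 + 2*y^2 + 2*x - 3

(a) deg p = 2. A generic line meets the curve in up to 2 points.
(b) Symmetries: it's symmetric under y → −y, forcing even powers of y.
(c) Solving for integer coefficients yields p as stated.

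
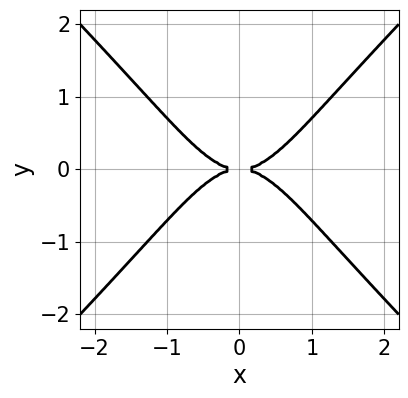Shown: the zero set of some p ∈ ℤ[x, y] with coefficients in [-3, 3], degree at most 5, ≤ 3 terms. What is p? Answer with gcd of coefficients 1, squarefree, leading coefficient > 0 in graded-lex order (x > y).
x^4 - x^2*y^2 - y^2

(a) The degree is 4 — no degree-3 curve has this shape.
(b) Symmetries: it's symmetric under x → −x, forcing even powers of x; the y ↦ −y reflection is a symmetry, so y appears only in even powers.
(c) Observable constraints: it meets the x-axis at x = 0 (among the integer gridlines); it meets the y-axis at y = 0 (among the integer gridlines).
(d) Fitting integer coefficients to these (and the overall shape) gives p.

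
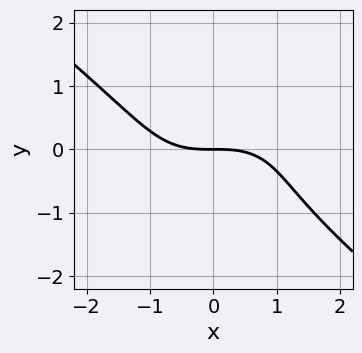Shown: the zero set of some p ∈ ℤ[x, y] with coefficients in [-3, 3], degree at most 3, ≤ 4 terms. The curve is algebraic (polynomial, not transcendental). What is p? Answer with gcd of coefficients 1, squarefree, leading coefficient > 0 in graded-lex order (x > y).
x^3 + 2*y^3 + y^2 + 3*y

First, degree: the shape is more complex than any degree-2 curve, so deg p = 3.
Then, against the integer gridlines: it crosses the x-axis at the gridline x = 0; it crosses the y-axis at the gridline y = 0.
Finally, assembling these constraints gives the stated polynomial.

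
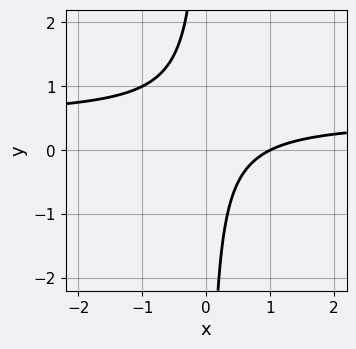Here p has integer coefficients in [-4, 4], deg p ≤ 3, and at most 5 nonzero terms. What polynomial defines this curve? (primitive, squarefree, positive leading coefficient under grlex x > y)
First, deg p = 2.
Then, against the integer gridlines: no y-intercept at any integer in the box; it meets the x-axis at x = 1 (among the integer gridlines).
Finally, putting this together gives p.

2*x*y - x + 1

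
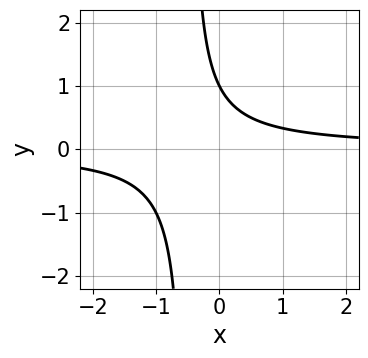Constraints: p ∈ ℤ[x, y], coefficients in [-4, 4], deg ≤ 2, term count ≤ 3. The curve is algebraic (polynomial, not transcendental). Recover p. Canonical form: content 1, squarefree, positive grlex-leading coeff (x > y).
2*x*y + y - 1

deg p = 2. The shape is more complex than any degree-1 curve.
Checking where it meets the axes: it meets the y-axis at y = 1 (among the integer gridlines); no x-intercept at any integer in the box.
Fitting integer coefficients to these (and the overall shape) gives p.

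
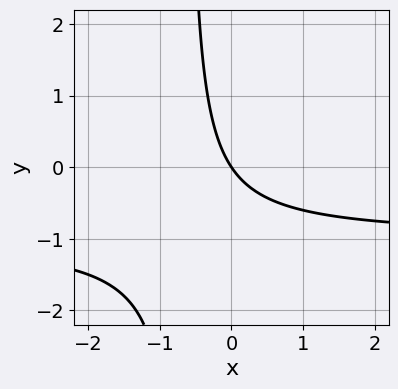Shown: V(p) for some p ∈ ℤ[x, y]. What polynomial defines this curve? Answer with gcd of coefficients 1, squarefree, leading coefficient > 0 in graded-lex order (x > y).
3*x*y + 3*x + 2*y

1. deg p = 2.
2. Reading off the gridlines: it crosses the x-axis at the gridline x = 0; it meets the y-axis at y = 0 (among the integer gridlines).
3. Matching integer coefficients to the picture gives p.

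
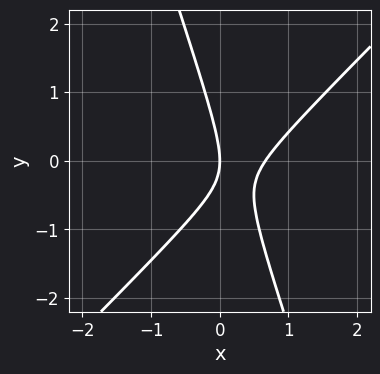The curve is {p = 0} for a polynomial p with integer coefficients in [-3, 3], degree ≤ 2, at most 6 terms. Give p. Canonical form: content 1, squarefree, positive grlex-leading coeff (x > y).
Degree: no degree-1 curve has this shape, so deg p = 2.
Observable constraints: it meets the y-axis at y = 0 (among the integer gridlines); it meets the x-axis at x = 0 (among the integer gridlines).
Putting this together gives p.

3*x^2 - 2*x*y - y^2 - 2*x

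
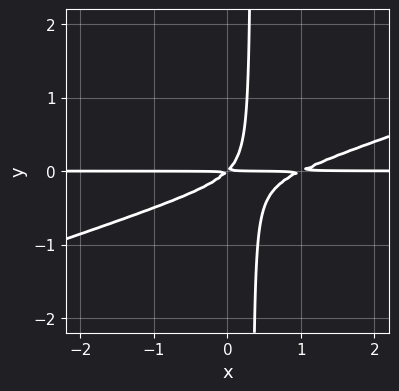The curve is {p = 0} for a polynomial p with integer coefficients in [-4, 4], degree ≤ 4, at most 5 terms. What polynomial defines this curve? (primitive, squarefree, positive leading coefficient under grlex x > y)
(a) Degree: no degree-2 curve has this shape, so deg p = 3.
(b) From the axis intercepts and sections: the visible x-axis segment lies entirely on the curve.
(c) Putting this together gives p.

x^2*y - 3*x*y^2 - x*y + y^2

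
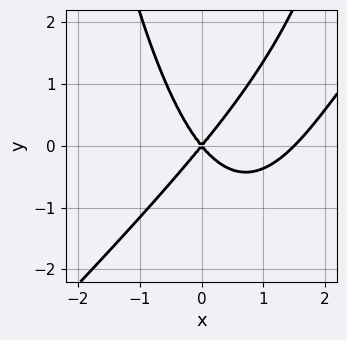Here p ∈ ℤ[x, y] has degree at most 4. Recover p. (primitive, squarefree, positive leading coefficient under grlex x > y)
2*x^3 - 2*x^2*y - 3*x^2 + 2*y^2

First, degree: the shape is more complex than any degree-2 curve, so deg p = 3.
Next, from the visible intercepts: it meets the y-axis at y = 0 (among the integer gridlines); one x-axis crossing is at x = 0.
Finally, solving for integer coefficients yields p as stated.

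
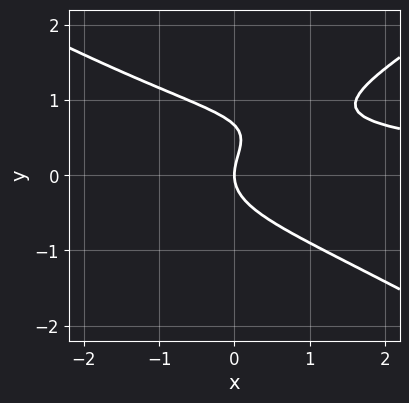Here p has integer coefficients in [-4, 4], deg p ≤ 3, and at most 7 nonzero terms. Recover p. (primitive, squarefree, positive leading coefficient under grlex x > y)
x^2*y - 3*y^3 + x*y + 2*y^2 - 2*x

1. deg p = 3. No degree-2 curve has this shape.
2. Against the integer gridlines: one y-axis crossing is at y = 0; one x-axis crossing is at x = 0.
3. The integer polynomial consistent with all of this is the stated p.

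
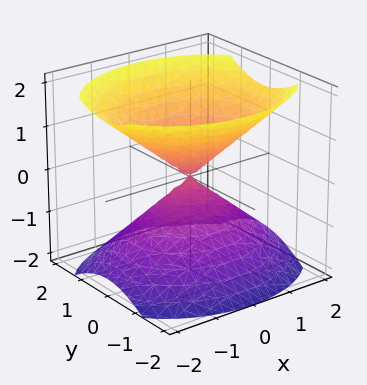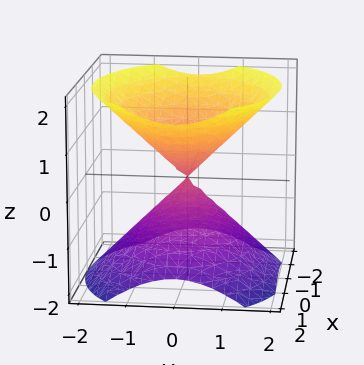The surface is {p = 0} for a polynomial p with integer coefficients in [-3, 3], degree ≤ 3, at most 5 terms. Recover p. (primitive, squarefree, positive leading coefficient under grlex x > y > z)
(a) There are 2 components. Treating them together as one polynomial.
(b) Degree: two nappes meeting at a single point; a quadric, so deg p = 2.
(c) Symmetries: the y ↦ −y reflection is a symmetry, so y appears only in even powers; the x ↦ −x reflection is a symmetry, so x appears only in even powers; mirror symmetry z ↦ −z ⇒ only even powers of z.
(d) From the axis intercepts and sections: one x-axis crossing is at x = 0; it crosses the y-axis at the gridline y = 0; it crosses the z-axis at the gridline z = 0.
(e) Assembling these constraints gives the stated polynomial.

2*x^2 + 3*y^2 - 3*z^2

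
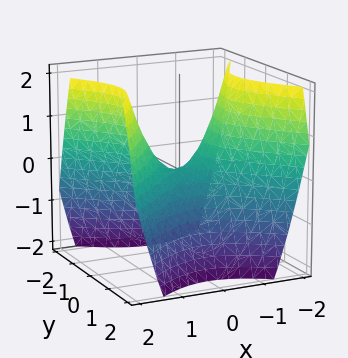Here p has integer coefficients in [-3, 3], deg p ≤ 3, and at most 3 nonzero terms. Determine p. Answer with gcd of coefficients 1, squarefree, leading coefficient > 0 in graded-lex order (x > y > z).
x^2 - y^2 - z

First, the degree is 2 — a hyperbolic paraboloid; a quadric.
Next, symmetries: the x ↦ −x reflection is a symmetry, so x appears only in even powers; the y ↦ −y reflection is a symmetry, so y appears only in even powers.
Next, observable constraints: it meets the y-axis at y = 0 (among the integer gridlines); it meets the x-axis at x = 0 (among the integer gridlines); it crosses the z-axis at the gridline z = 0.
Finally, solving for integer coefficients yields p as stated.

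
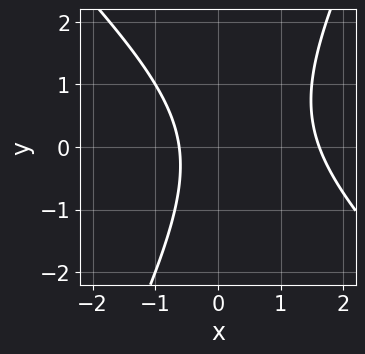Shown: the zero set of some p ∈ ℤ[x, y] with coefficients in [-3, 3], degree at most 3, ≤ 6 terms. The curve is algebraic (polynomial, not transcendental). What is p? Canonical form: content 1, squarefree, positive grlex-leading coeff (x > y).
2*x^2 + x*y - y^2 - 2*x - 2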